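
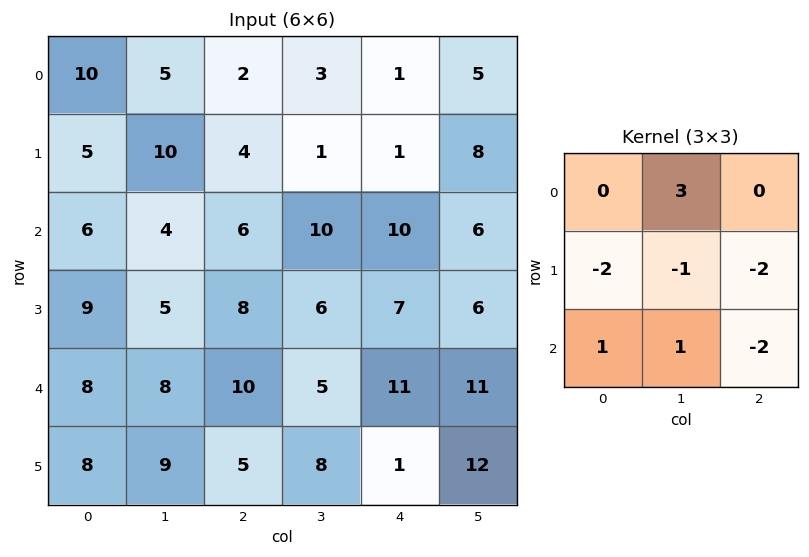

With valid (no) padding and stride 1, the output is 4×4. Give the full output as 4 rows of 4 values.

Output[0,0]: The receptive field on the input at this output position is [10 5 2 / 5 10 4 / 6 4 6]. Elementwise product with the kernel and sum: 5·3 + 5·-2 + 10·-1 + 4·-2 + 6·1 + 4·1 + 6·-2.
Output[0,1]: The receptive field on the input at this output position is [5 2 3 / 10 4 1 / 4 6 10]. Elementwise product with the kernel and sum: 2·3 + 10·-2 + 4·-1 + 1·-2 + 4·1 + 6·1 + 10·-2.

-15 -30 -6 -8
0 -21 -39 -38
-31 -4 -13 -7
-22 -14 -18 -37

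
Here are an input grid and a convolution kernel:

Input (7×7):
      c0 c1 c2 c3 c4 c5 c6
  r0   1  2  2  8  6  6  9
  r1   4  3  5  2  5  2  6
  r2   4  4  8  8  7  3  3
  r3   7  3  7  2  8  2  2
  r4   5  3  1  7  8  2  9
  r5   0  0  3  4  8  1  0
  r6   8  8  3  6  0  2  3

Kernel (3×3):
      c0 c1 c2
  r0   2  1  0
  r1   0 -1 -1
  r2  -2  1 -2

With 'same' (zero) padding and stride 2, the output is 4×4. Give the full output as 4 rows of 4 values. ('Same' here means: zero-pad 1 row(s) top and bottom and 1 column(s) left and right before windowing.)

-5 -15 -15 -7
-3 -8 -1 5
-1 0 0 -5
-16 -6 14 -1

Output[0,0]: The receptive field on the zero-padded input at this output position is [0 0 0 / 0 1 2 / 0 4 3]. Elementwise product with the kernel and sum: 0·2 + 0·1 + 1·-1 + 2·-1 + 0·-2 + 4·1 + 3·-2.
Output[0,1]: The receptive field on the zero-padded input at this output position is [0 0 0 / 2 2 8 / 3 5 2]. Elementwise product with the kernel and sum: 0·2 + 0·1 + 2·-1 + 8·-1 + 3·-2 + 5·1 + 2·-2.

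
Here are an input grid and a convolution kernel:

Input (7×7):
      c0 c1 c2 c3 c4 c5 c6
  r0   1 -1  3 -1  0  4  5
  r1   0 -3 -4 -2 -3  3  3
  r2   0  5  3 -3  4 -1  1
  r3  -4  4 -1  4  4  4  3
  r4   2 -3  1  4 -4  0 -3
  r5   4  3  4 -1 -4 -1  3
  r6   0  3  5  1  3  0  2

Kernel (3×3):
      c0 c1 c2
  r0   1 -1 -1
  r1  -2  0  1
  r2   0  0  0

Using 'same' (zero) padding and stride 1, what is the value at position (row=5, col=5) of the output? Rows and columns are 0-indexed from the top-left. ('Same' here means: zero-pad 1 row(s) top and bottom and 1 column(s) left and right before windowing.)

The receptive field on the zero-padded input at this output position is [-4 0 -3 / -4 -1 3 / 3 0 2]. Elementwise product with the kernel and sum: -4·1 + 0·-1 + -3·-1 + -4·-2 + 3·1.

10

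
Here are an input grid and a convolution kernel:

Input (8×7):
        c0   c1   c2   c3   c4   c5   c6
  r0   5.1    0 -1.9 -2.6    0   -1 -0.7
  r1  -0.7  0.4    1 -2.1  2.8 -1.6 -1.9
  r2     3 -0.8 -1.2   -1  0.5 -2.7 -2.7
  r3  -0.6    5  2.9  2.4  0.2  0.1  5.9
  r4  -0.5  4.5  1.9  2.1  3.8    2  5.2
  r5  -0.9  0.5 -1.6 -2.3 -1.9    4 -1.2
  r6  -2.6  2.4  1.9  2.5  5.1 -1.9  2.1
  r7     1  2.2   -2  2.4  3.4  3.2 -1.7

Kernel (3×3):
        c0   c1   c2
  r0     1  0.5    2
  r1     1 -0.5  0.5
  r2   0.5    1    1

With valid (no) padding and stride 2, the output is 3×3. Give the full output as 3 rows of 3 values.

Output[0,0]: The receptive field on the input at this output position is [5.1 0 -1.9 / -0.7 0.4 1 / 3 -0.8 -1.2]. Elementwise product with the kernel and sum: 5.1·1 + 0·0.5 + -1.9·2 + -0.7·1 + 0.4·-0.5 + 1·0.5 + 3·0.5 + -0.8·1 + -1.2·1.
Output[0,1]: The receptive field on the input at this output position is [-1.9 -2.6 0 / 1 -2.1 2.8 / -1.2 -1 0.5]. Elementwise product with the kernel and sum: -1.9·1 + -2.6·0.5 + 0·2 + 1·1 + -2.1·-0.5 + 2.8·0.5 + -1.2·0.5 + -1·1 + 0.5·1.

0.4 -0.85 -4.4
4.7 7.95 5.95
6.6 17.7 13.45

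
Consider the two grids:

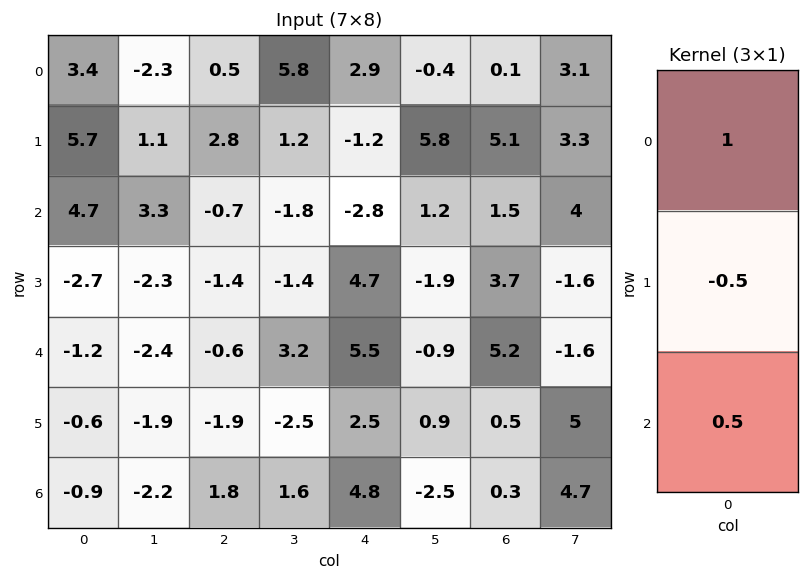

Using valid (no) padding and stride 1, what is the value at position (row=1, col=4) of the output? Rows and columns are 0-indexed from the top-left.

2.55

The receptive field on the input at this output position is [-1.2 / -2.8 / 4.7]. Elementwise product with the kernel and sum: -1.2·1 + -2.8·-0.5 + 4.7·0.5.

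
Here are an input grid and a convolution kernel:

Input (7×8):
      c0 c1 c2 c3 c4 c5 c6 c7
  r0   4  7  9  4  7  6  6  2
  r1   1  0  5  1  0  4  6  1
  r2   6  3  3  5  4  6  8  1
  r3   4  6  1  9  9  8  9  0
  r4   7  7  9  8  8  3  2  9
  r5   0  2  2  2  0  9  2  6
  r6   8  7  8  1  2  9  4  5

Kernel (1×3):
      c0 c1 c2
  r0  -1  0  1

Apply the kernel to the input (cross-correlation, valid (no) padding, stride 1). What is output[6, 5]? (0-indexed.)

-4

The receptive field on the input at this output position is [9 4 5]. Elementwise product with the kernel and sum: 9·-1 + 5·1.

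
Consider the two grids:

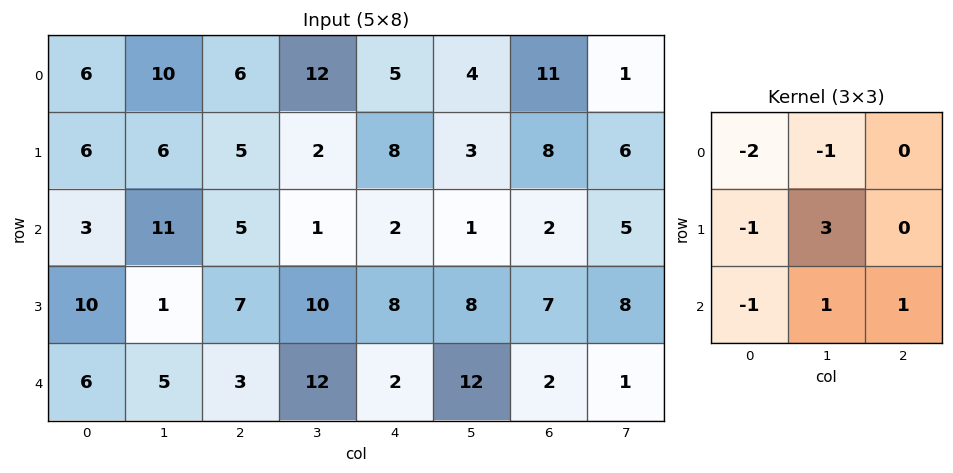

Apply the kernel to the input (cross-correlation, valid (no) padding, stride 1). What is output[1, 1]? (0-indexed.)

3

The receptive field on the input at this output position is [6 5 2 / 11 5 1 / 1 7 10]. Elementwise product with the kernel and sum: 6·-2 + 5·-1 + 11·-1 + 5·3 + 1·-1 + 7·1 + 10·1.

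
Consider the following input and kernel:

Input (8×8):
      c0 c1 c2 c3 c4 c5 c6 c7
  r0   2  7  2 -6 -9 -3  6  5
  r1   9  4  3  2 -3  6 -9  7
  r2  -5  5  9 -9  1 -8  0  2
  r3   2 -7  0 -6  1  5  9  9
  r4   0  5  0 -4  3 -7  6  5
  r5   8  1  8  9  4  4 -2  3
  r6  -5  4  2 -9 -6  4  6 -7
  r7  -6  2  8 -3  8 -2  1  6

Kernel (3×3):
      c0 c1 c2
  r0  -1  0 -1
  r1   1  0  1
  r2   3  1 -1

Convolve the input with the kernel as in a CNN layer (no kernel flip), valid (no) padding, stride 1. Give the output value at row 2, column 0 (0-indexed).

The receptive field on the input at this output position is [-5 5 9 / 2 -7 0 / 0 5 0]. Elementwise product with the kernel and sum: -5·-1 + 9·-1 + 2·1 + 0·1 + 0·3 + 5·1 + 0·-1.

3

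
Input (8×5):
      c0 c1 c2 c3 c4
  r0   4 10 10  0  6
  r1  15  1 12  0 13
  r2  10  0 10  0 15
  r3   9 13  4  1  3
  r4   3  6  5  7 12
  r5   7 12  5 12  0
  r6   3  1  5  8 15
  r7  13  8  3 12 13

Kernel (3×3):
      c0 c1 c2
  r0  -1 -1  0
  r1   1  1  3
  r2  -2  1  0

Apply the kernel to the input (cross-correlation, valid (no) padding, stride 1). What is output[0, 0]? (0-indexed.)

18

The receptive field on the input at this output position is [4 10 10 / 15 1 12 / 10 0 10]. Elementwise product with the kernel and sum: 4·-1 + 10·-1 + 15·1 + 1·1 + 12·3 + 10·-2 + 0·1.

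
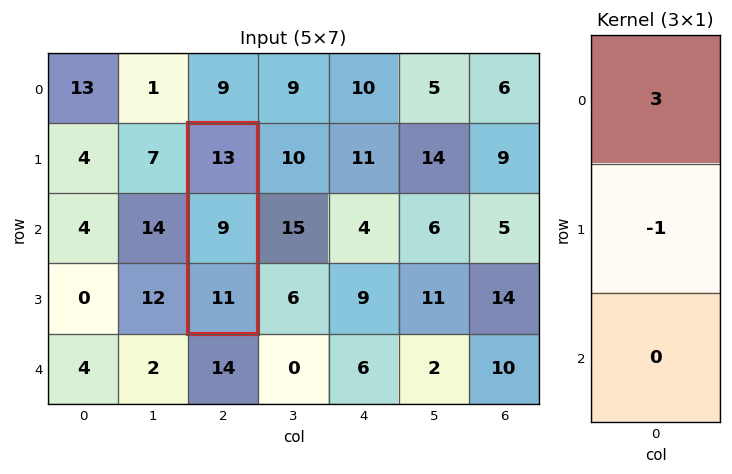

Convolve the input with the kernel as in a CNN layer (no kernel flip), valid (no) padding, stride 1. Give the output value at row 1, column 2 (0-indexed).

The receptive field on the input at this output position is [13 / 9 / 11]. Elementwise product with the kernel and sum: 13·3 + 9·-1.

30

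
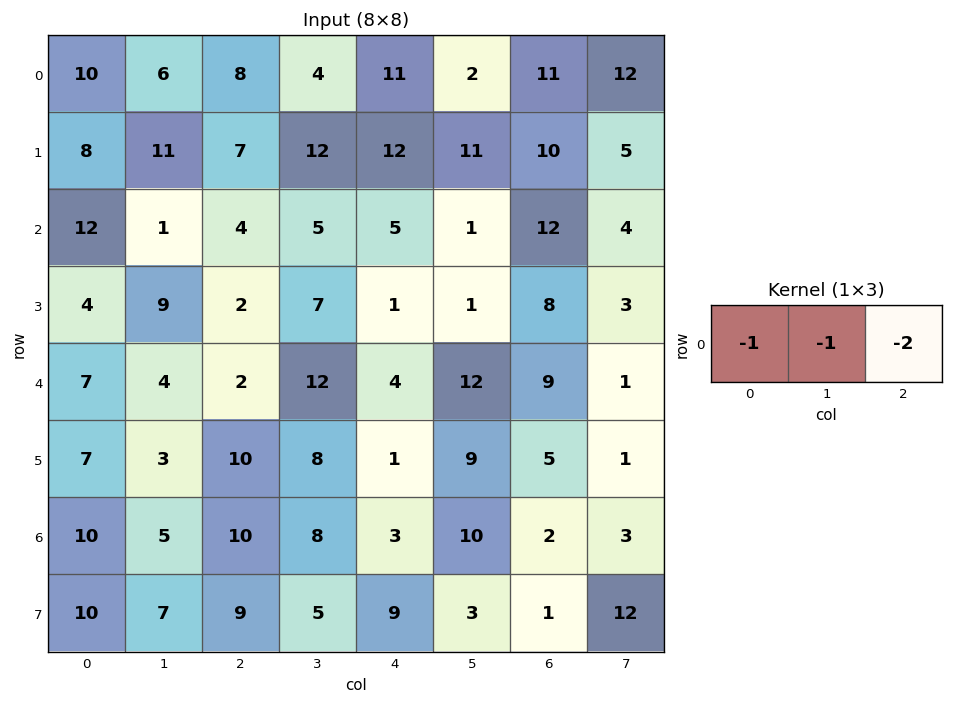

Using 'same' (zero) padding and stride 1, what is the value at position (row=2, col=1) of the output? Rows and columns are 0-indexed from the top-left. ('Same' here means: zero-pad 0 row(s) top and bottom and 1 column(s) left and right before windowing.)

-21

The receptive field on the zero-padded input at this output position is [12 1 4]. Elementwise product with the kernel and sum: 12·-1 + 1·-1 + 4·-2.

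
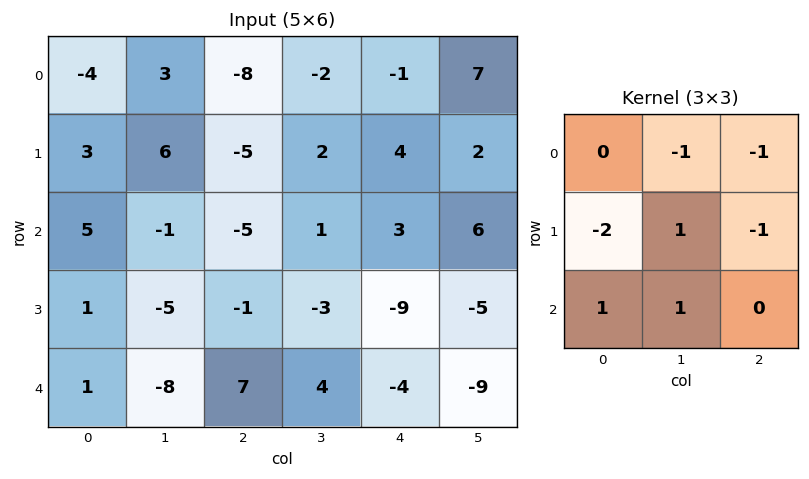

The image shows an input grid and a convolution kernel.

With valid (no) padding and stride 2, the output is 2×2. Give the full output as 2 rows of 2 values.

Output[0,0]: The receptive field on the input at this output position is [-4 3 -8 / 3 6 -5 / 5 -1 -5]. Elementwise product with the kernel and sum: 3·-1 + -8·-1 + 3·-2 + 6·1 + -5·-1 + 5·1 + -1·1.

14 7
-7 15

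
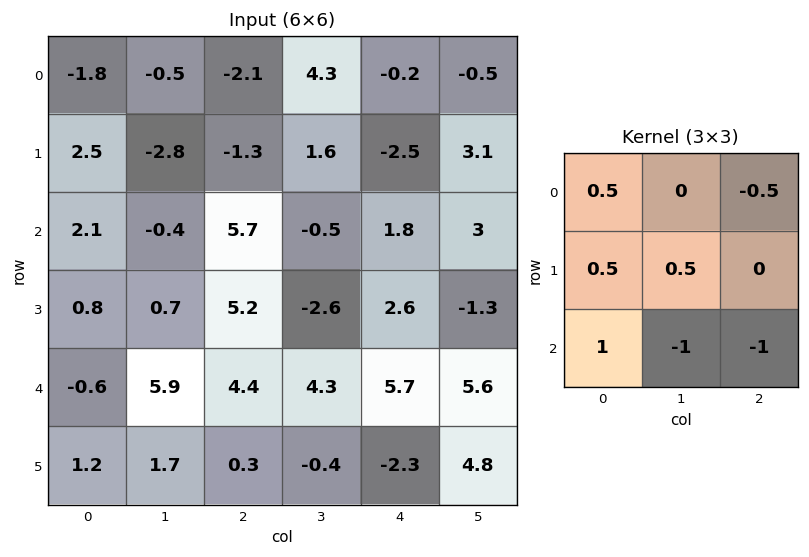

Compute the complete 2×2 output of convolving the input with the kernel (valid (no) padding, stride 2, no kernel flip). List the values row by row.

Output[0,0]: The receptive field on the input at this output position is [-1.8 -0.5 -2.1 / 2.5 -2.8 -1.3 / 2.1 -0.4 5.7]. Elementwise product with the kernel and sum: -1.8·0.5 + -2.1·-0.5 + 2.5·0.5 + -2.8·0.5 + 2.1·1 + -0.4·-1 + 5.7·-1.

-3.2 3.6
-11.95 -2.35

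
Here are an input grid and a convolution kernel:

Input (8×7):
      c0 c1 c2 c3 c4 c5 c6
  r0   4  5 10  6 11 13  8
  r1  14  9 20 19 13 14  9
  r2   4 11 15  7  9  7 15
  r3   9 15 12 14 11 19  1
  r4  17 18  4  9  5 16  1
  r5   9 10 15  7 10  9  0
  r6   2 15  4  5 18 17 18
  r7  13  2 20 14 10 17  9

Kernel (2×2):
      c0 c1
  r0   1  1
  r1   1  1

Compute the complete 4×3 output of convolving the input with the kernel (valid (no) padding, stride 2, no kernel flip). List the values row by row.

Output[0,0]: The receptive field on the input at this output position is [4 5 / 14 9]. Elementwise product with the kernel and sum: 4·1 + 5·1 + 14·1 + 9·1.
Output[0,1]: The receptive field on the input at this output position is [10 6 / 20 19]. Elementwise product with the kernel and sum: 10·1 + 6·1 + 20·1 + 19·1.

32 55 51
39 48 46
54 35 40
32 43 62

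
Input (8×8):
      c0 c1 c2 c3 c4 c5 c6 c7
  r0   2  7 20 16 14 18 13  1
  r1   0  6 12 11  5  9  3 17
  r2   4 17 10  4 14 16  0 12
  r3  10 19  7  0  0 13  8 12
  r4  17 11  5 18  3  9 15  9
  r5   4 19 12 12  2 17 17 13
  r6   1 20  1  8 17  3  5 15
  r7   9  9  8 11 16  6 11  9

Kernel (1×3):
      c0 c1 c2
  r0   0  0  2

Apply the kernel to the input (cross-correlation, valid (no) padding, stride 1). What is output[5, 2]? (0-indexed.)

4

The receptive field on the input at this output position is [12 12 2]. Elementwise product with the kernel and sum: 2·2.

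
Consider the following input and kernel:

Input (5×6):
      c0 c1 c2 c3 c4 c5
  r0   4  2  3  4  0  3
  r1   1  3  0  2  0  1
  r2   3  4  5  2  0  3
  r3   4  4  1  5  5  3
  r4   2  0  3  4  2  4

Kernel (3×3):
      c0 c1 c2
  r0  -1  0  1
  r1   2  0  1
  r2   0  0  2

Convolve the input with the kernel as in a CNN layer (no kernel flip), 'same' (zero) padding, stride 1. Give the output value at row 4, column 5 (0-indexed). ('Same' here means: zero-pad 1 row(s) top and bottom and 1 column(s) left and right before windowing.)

The receptive field on the zero-padded input at this output position is [5 3 0 / 2 4 0 / 0 0 0]. Elementwise product with the kernel and sum: 5·-1 + 0·1 + 2·2 + 0·1 + 0·2.

-1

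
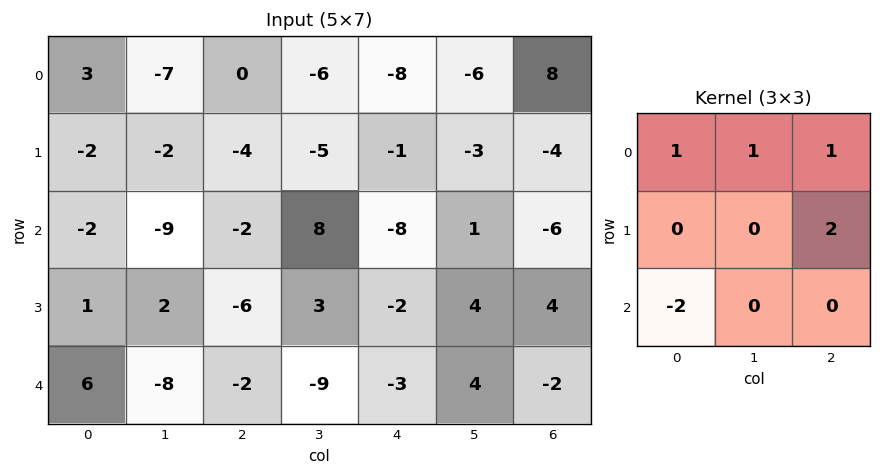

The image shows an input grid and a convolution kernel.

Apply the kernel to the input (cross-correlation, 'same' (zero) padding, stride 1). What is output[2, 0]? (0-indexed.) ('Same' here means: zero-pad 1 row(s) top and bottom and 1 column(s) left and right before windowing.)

-22

The receptive field on the zero-padded input at this output position is [0 -2 -2 / 0 -2 -9 / 0 1 2]. Elementwise product with the kernel and sum: 0·1 + -2·1 + -2·1 + -9·2 + 0·-2.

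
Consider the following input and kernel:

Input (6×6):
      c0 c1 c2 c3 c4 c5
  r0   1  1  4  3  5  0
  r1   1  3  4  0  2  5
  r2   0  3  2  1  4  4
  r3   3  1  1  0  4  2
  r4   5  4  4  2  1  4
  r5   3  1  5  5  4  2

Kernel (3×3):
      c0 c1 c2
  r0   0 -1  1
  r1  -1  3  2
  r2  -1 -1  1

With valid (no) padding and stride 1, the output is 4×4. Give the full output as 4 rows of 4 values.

Output[0,0]: The receptive field on the input at this output position is [1 1 4 / 1 3 4 / 0 3 2]. Elementwise product with the kernel and sum: 1·-1 + 4·1 + 1·-1 + 3·3 + 4·2 + 0·-1 + 3·-1 + 2·1.

18 4 3 10
11 -1 14 20
-4 -5 5 17
16 10 2 0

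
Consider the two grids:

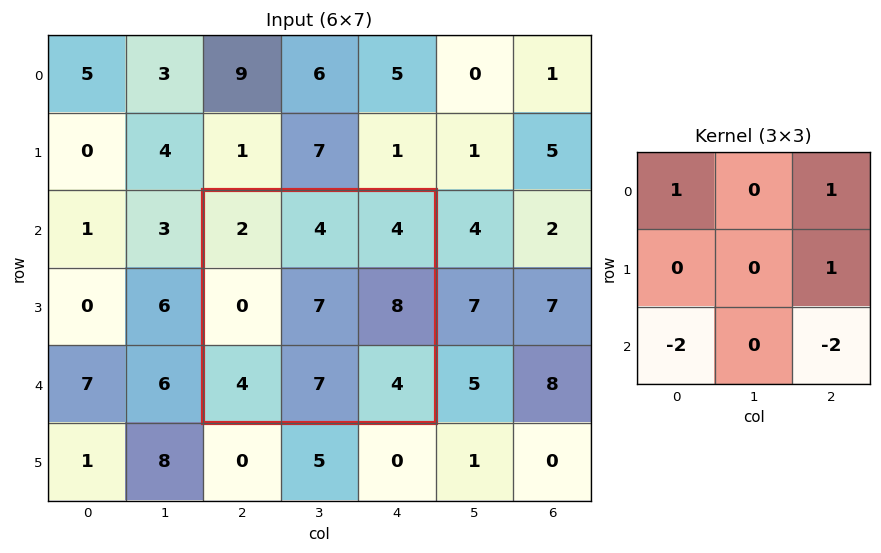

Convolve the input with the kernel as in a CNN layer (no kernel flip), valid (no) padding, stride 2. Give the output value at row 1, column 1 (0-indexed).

-2

The receptive field on the input at this output position is [2 4 4 / 0 7 8 / 4 7 4]. Elementwise product with the kernel and sum: 2·1 + 4·1 + 8·1 + 4·-2 + 4·-2.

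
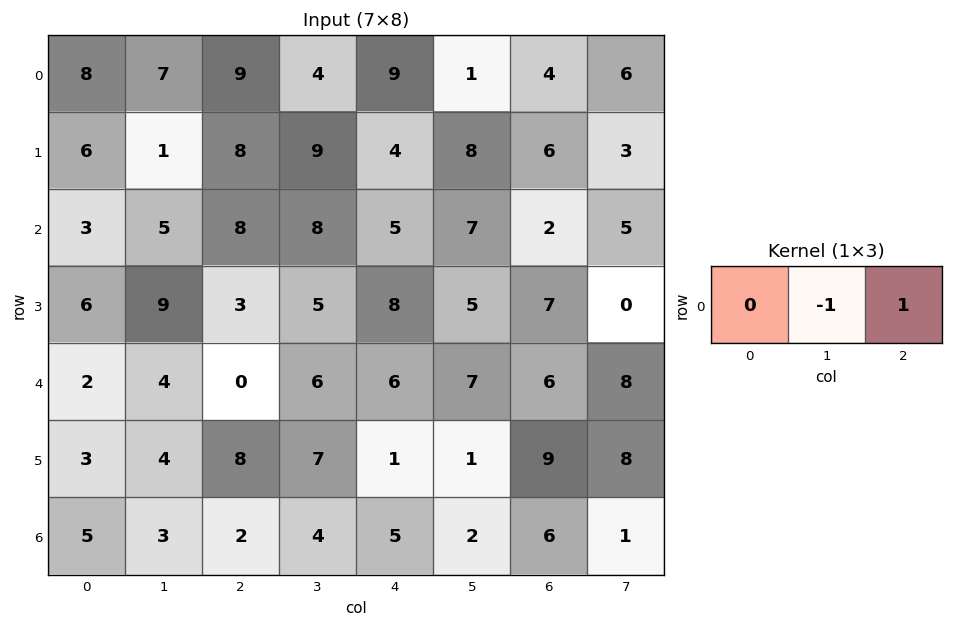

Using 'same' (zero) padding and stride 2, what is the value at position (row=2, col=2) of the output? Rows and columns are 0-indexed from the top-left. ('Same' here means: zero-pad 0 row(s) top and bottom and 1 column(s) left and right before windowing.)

1

The receptive field on the zero-padded input at this output position is [6 6 7]. Elementwise product with the kernel and sum: 6·-1 + 7·1.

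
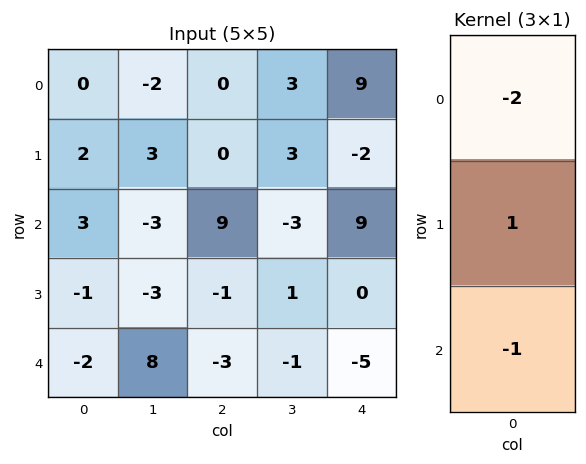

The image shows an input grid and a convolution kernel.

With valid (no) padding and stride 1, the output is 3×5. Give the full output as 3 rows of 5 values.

-1 10 -9 0 -29
0 -6 10 -10 13
-5 -5 -16 8 -13

Output[0,0]: The receptive field on the input at this output position is [0 / 2 / 3]. Elementwise product with the kernel and sum: 0·-2 + 2·1 + 3·-1.
Output[0,1]: The receptive field on the input at this output position is [-2 / 3 / -3]. Elementwise product with the kernel and sum: -2·-2 + 3·1 + -3·-1.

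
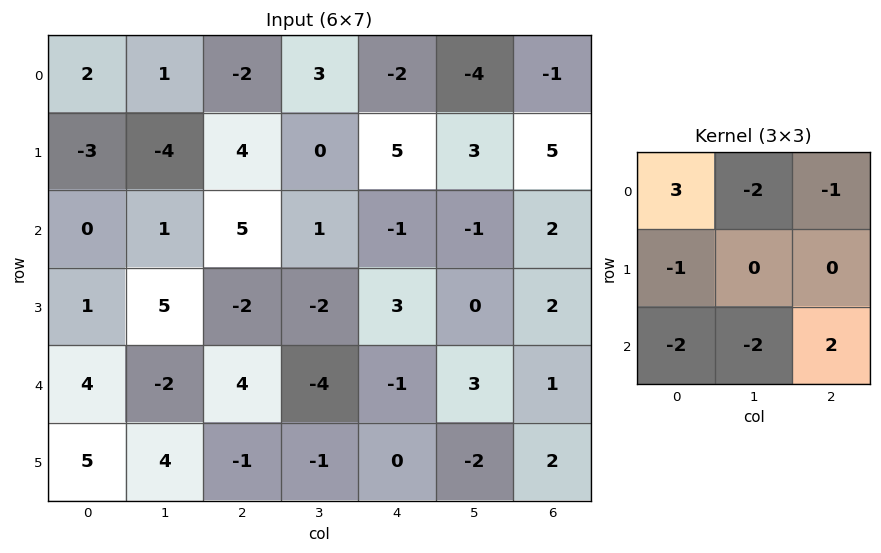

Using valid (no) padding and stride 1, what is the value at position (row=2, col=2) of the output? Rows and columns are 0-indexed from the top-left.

14

The receptive field on the input at this output position is [5 1 -1 / -2 -2 3 / 4 -4 -1]. Elementwise product with the kernel and sum: 5·3 + 1·-2 + -1·-1 + -2·-1 + 4·-2 + -4·-2 + -1·2.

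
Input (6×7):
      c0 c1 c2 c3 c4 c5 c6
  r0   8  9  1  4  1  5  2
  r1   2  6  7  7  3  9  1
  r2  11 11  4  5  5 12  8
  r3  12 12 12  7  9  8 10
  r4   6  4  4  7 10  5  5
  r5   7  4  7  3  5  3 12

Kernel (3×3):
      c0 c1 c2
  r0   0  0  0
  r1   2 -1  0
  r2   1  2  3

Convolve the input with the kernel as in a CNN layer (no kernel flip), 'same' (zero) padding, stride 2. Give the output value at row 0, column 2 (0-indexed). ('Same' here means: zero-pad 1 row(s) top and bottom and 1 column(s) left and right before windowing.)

The receptive field on the zero-padded input at this output position is [0 0 0 / 4 1 5 / 7 3 9]. Elementwise product with the kernel and sum: 4·2 + 1·-1 + 7·1 + 3·2 + 9·3.

47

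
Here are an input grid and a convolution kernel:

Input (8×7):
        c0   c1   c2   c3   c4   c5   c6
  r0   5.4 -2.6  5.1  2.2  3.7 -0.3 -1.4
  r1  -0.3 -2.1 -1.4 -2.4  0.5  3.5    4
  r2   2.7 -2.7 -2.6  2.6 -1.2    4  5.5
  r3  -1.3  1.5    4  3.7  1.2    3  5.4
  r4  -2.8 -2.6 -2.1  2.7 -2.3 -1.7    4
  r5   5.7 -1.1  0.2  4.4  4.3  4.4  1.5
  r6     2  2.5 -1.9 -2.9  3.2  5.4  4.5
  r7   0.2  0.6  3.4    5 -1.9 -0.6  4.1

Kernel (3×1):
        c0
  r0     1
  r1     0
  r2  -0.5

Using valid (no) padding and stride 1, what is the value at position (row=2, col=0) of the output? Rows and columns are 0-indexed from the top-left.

4.1

The receptive field on the input at this output position is [2.7 / -1.3 / -2.8]. Elementwise product with the kernel and sum: 2.7·1 + -2.8·-0.5.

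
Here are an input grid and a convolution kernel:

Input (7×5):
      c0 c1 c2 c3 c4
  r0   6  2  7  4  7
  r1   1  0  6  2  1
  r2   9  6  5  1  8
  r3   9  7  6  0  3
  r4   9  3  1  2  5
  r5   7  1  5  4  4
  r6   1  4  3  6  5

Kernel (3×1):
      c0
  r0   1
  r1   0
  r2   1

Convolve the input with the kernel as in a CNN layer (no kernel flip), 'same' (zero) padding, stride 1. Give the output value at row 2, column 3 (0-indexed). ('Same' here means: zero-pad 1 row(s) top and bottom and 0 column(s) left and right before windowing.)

The receptive field on the zero-padded input at this output position is [2 / 1 / 0]. Elementwise product with the kernel and sum: 2·1 + 0·1.

2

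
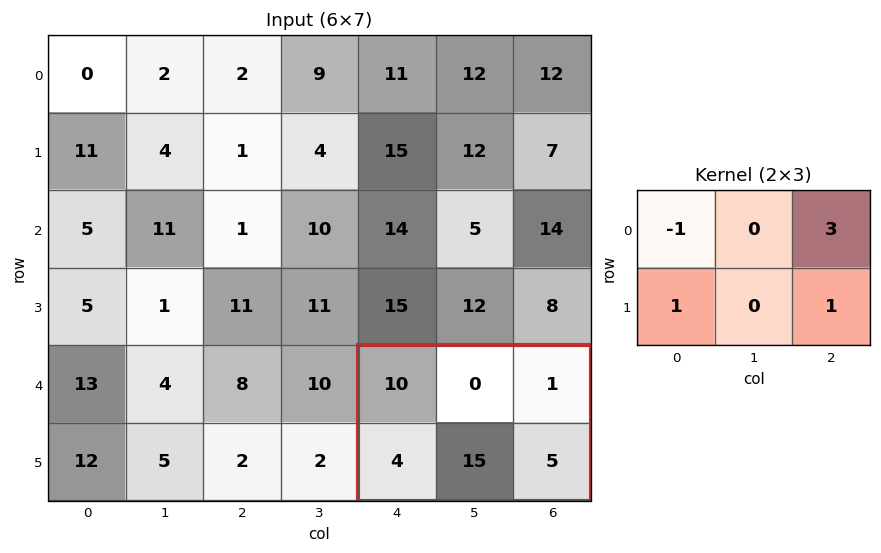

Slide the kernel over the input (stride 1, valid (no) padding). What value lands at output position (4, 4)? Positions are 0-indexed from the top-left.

The receptive field on the input at this output position is [10 0 1 / 4 15 5]. Elementwise product with the kernel and sum: 10·-1 + 1·3 + 4·1 + 5·1.

2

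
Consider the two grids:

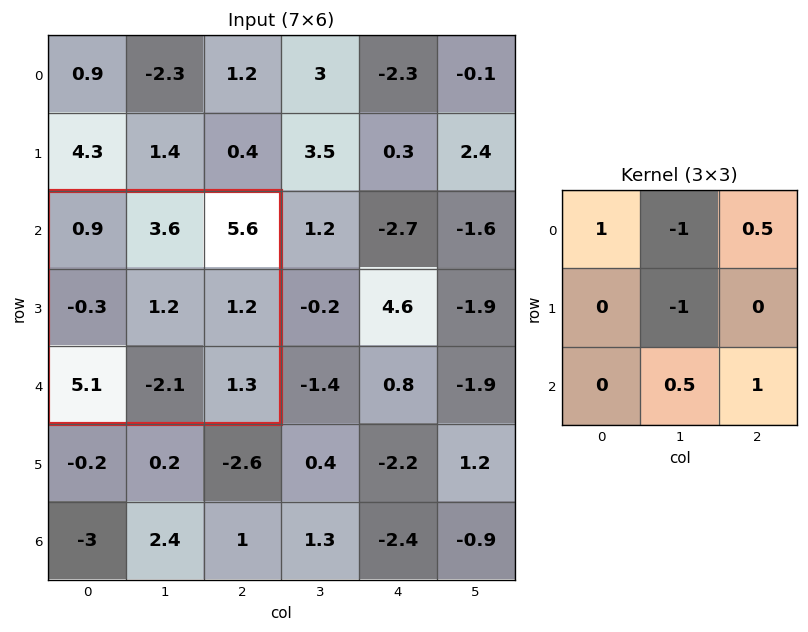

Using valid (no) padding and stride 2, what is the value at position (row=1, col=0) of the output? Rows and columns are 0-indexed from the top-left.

The receptive field on the input at this output position is [0.9 3.6 5.6 / -0.3 1.2 1.2 / 5.1 -2.1 1.3]. Elementwise product with the kernel and sum: 0.9·1 + 3.6·-1 + 5.6·0.5 + 1.2·-1 + -2.1·0.5 + 1.3·1.

-0.85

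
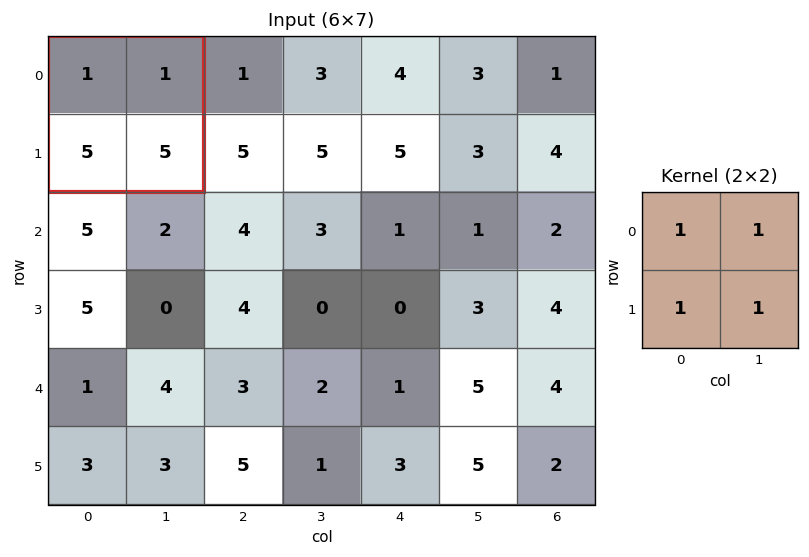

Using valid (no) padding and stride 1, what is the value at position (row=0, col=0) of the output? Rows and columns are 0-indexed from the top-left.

The receptive field on the input at this output position is [1 1 / 5 5]. Elementwise product with the kernel and sum: 1·1 + 1·1 + 5·1 + 5·1.

12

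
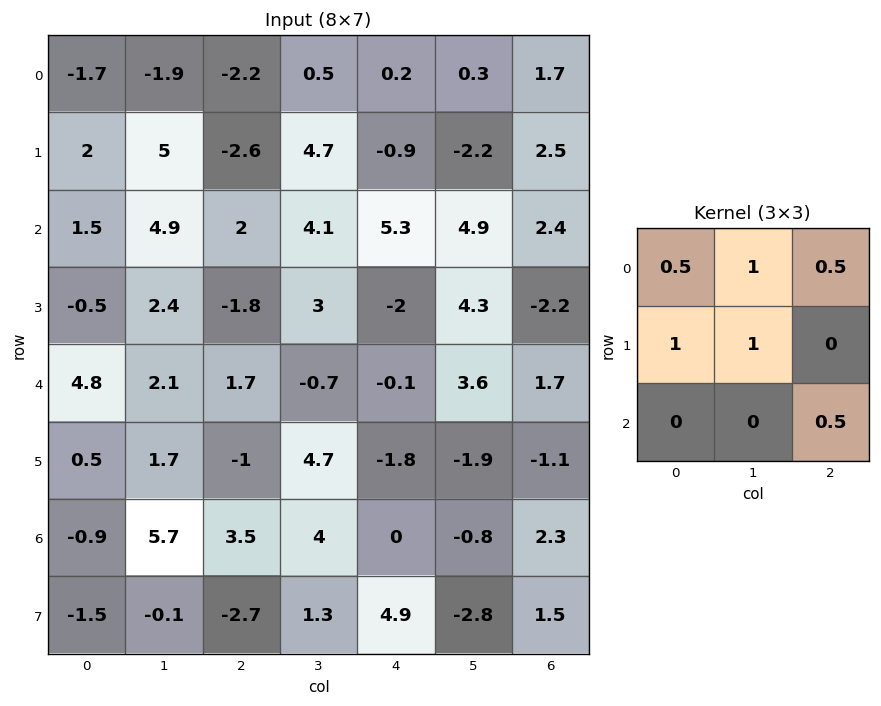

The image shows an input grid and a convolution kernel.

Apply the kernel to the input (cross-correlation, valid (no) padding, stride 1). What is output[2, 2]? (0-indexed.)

8.9

The receptive field on the input at this output position is [2 4.1 5.3 / -1.8 3 -2 / 1.7 -0.7 -0.1]. Elementwise product with the kernel and sum: 2·0.5 + 4.1·1 + 5.3·0.5 + -1.8·1 + 3·1 + -0.1·0.5.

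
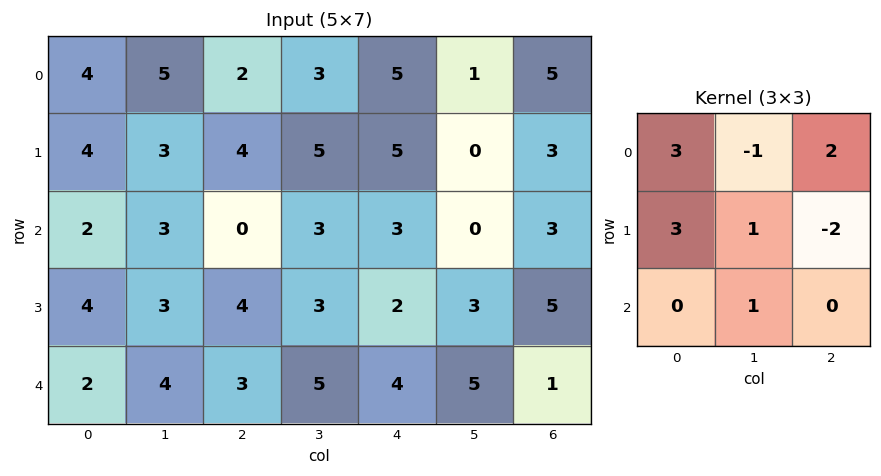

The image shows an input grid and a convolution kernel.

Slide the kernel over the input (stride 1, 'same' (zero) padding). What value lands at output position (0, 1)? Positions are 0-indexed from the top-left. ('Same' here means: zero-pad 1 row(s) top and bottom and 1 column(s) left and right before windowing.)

16

The receptive field on the zero-padded input at this output position is [0 0 0 / 4 5 2 / 4 3 4]. Elementwise product with the kernel and sum: 0·3 + 0·-1 + 0·2 + 4·3 + 5·1 + 2·-2 + 3·1.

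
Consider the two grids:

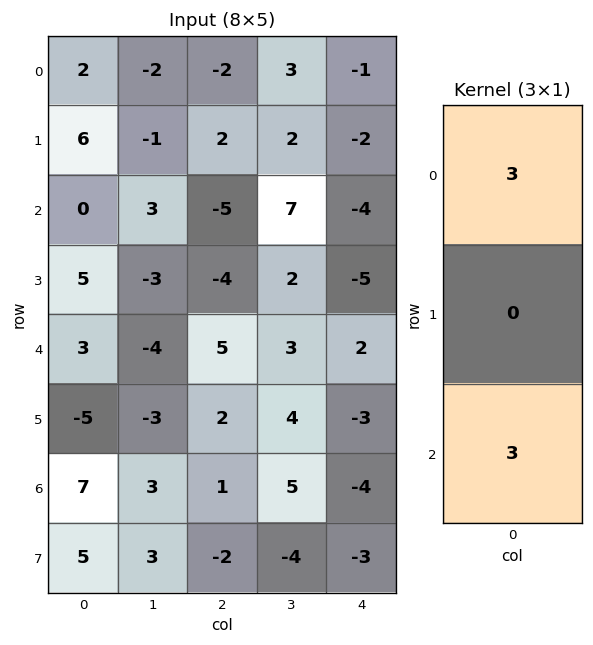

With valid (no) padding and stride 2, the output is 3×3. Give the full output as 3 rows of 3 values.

Output[0,0]: The receptive field on the input at this output position is [2 / 6 / 0]. Elementwise product with the kernel and sum: 2·3 + 0·3.
Output[0,1]: The receptive field on the input at this output position is [-2 / 2 / -5]. Elementwise product with the kernel and sum: -2·3 + -5·3.

6 -21 -15
9 0 -6
30 18 -6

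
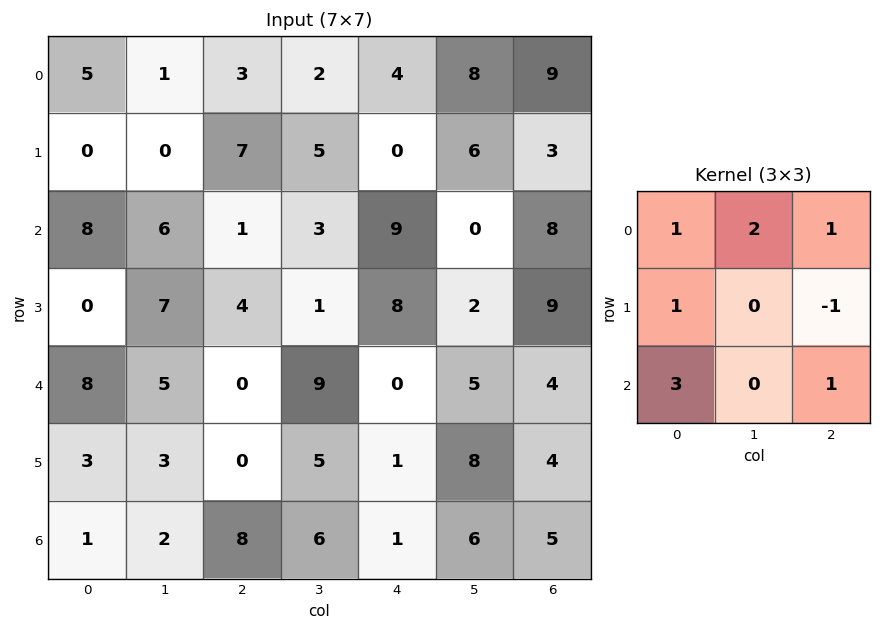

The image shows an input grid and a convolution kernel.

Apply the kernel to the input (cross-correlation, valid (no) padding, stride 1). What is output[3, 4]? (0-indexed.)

24

The receptive field on the input at this output position is [8 2 9 / 0 5 4 / 1 8 4]. Elementwise product with the kernel and sum: 8·1 + 2·2 + 9·1 + 0·1 + 4·-1 + 1·3 + 4·1.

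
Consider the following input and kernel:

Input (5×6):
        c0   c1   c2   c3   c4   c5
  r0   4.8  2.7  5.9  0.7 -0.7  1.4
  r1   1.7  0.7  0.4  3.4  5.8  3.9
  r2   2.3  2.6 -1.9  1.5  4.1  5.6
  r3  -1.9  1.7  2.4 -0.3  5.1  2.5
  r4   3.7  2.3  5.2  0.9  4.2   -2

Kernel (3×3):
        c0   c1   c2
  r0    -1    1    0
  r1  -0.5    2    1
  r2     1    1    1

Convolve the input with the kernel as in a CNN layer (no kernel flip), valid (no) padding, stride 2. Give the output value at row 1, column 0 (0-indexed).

The receptive field on the input at this output position is [2.3 2.6 -1.9 / -1.9 1.7 2.4 / 3.7 2.3 5.2]. Elementwise product with the kernel and sum: 2.3·-1 + 2.6·1 + -1.9·-0.5 + 1.7·2 + 2.4·1 + 3.7·1 + 2.3·1 + 5.2·1.

18.25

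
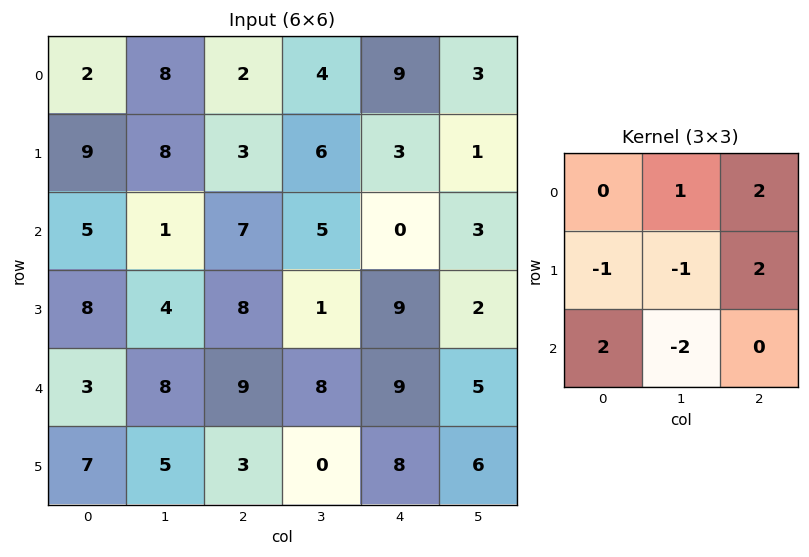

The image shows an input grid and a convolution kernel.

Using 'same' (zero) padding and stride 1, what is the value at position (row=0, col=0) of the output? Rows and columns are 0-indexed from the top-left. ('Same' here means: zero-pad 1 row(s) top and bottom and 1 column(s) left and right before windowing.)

-4

The receptive field on the zero-padded input at this output position is [0 0 0 / 0 2 8 / 0 9 8]. Elementwise product with the kernel and sum: 0·1 + 0·2 + 0·-1 + 2·-1 + 8·2 + 0·2 + 9·-2.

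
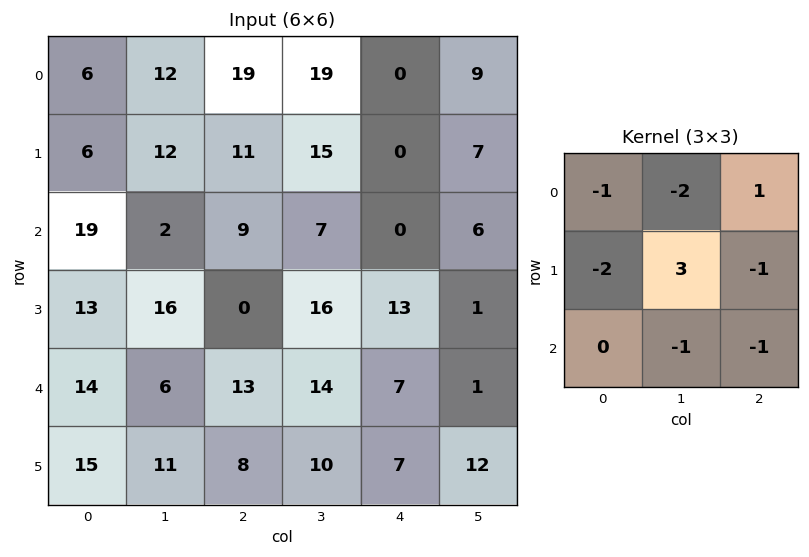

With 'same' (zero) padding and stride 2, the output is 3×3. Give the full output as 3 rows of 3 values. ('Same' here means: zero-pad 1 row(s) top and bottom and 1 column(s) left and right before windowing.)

-12 -12 -54
26 -19 -42
0 -5 -68

Output[0,0]: The receptive field on the zero-padded input at this output position is [0 0 0 / 0 6 12 / 0 6 12]. Elementwise product with the kernel and sum: 0·-1 + 0·-2 + 0·1 + 0·-2 + 6·3 + 12·-1 + 6·-1 + 12·-1.
Output[0,1]: The receptive field on the zero-padded input at this output position is [0 0 0 / 12 19 19 / 12 11 15]. Elementwise product with the kernel and sum: 0·-1 + 0·-2 + 0·1 + 12·-2 + 19·3 + 19·-1 + 11·-1 + 15·-1.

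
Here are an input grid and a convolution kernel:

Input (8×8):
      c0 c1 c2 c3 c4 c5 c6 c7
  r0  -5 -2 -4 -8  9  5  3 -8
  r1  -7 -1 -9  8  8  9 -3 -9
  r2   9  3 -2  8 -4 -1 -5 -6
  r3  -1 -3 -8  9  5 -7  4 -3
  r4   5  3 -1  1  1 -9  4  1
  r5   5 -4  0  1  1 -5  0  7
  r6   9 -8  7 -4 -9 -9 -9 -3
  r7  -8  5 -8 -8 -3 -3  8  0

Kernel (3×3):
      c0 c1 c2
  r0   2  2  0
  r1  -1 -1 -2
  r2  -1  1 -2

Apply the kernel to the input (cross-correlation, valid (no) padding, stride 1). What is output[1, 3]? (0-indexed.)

40

The receptive field on the input at this output position is [8 8 9 / 8 -4 -1 / 9 5 -7]. Elementwise product with the kernel and sum: 8·2 + 8·2 + 8·-1 + -4·-1 + -1·-2 + 9·-1 + 5·1 + -7·-2.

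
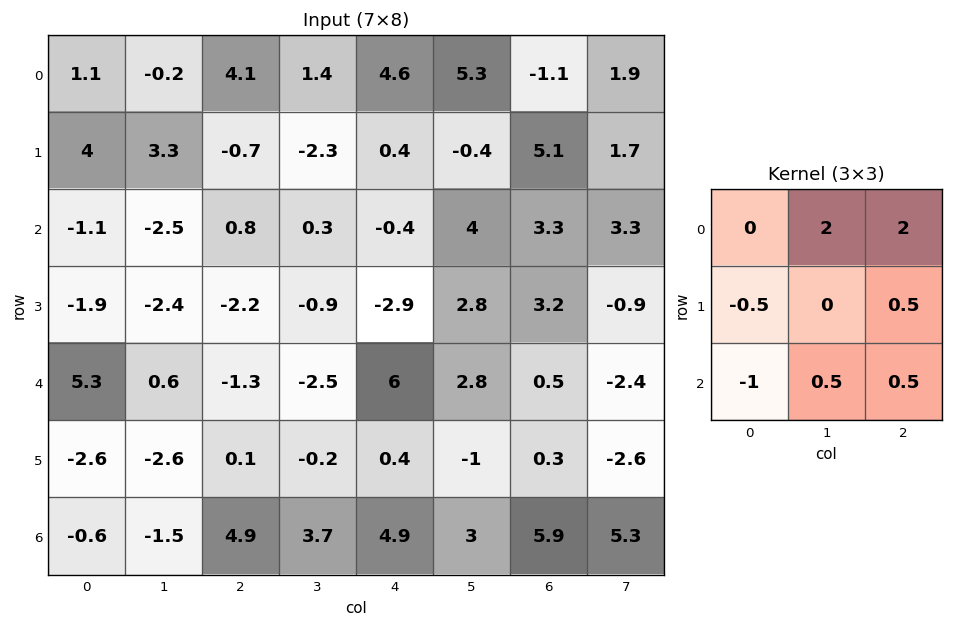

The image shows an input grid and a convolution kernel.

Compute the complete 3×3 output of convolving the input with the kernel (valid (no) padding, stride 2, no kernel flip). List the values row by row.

5.7 11.7 14.8
-9.2 2.5 13.3
2.25 6.55 6.1

Output[0,0]: The receptive field on the input at this output position is [1.1 -0.2 4.1 / 4 3.3 -0.7 / -1.1 -2.5 0.8]. Elementwise product with the kernel and sum: -0.2·2 + 4.1·2 + 4·-0.5 + -0.7·0.5 + -1.1·-1 + -2.5·0.5 + 0.8·0.5.
Output[0,1]: The receptive field on the input at this output position is [4.1 1.4 4.6 / -0.7 -2.3 0.4 / 0.8 0.3 -0.4]. Elementwise product with the kernel and sum: 1.4·2 + 4.6·2 + -0.7·-0.5 + 0.4·0.5 + 0.8·-1 + 0.3·0.5 + -0.4·0.5.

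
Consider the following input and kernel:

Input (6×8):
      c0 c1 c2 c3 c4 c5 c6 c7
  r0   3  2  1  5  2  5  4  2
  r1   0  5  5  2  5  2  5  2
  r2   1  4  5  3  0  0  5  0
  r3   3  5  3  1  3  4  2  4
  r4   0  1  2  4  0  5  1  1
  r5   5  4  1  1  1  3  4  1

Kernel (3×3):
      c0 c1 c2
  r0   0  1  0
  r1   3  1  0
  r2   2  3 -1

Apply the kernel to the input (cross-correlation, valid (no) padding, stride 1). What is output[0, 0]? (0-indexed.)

The receptive field on the input at this output position is [3 2 1 / 0 5 5 / 1 4 5]. Elementwise product with the kernel and sum: 2·1 + 0·3 + 5·1 + 1·2 + 4·3 + 5·-1.

16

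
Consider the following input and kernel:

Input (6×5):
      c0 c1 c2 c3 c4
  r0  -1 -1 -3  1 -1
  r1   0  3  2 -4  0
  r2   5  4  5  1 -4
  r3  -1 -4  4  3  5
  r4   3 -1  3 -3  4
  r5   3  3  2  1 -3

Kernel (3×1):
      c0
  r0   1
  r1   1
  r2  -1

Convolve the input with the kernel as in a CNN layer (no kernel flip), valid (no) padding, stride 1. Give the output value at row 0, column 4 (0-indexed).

The receptive field on the input at this output position is [-1 / 0 / -4]. Elementwise product with the kernel and sum: -1·1 + 0·1 + -4·-1.

3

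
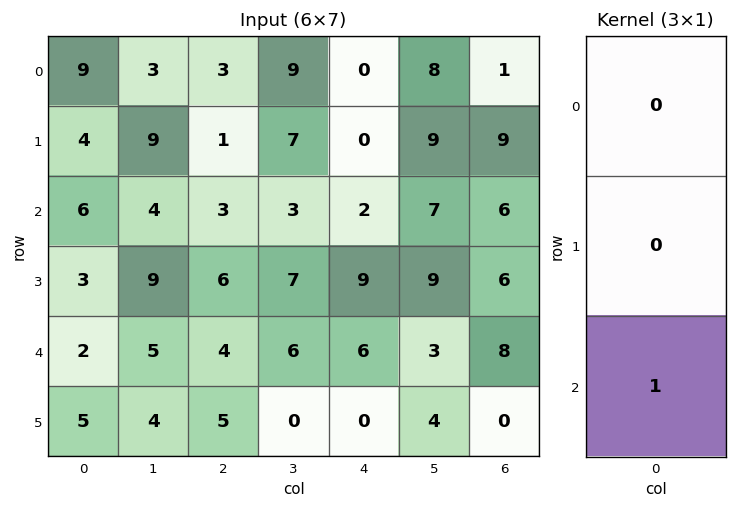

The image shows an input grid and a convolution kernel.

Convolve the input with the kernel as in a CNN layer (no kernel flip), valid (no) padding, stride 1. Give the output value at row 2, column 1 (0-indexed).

5

The receptive field on the input at this output position is [4 / 9 / 5]. Elementwise product with the kernel and sum: 5·1.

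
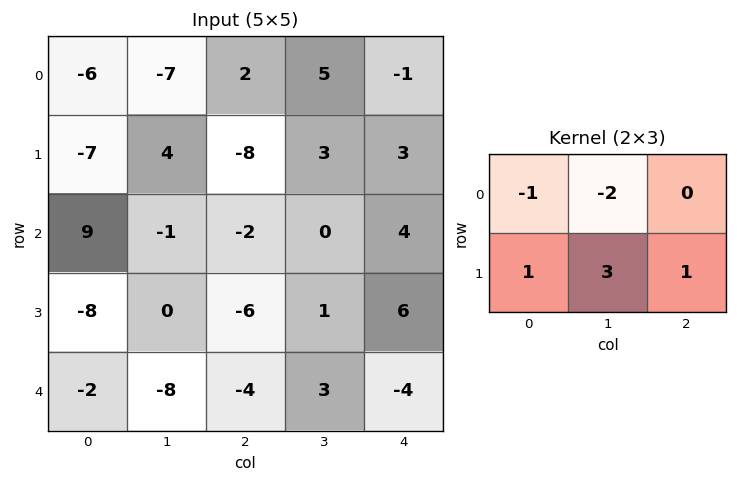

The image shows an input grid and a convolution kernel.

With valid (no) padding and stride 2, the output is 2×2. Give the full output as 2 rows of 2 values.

Output[0,0]: The receptive field on the input at this output position is [-6 -7 2 / -7 4 -8]. Elementwise product with the kernel and sum: -6·-1 + -7·-2 + -7·1 + 4·3 + -8·1.

17 -8
-21 5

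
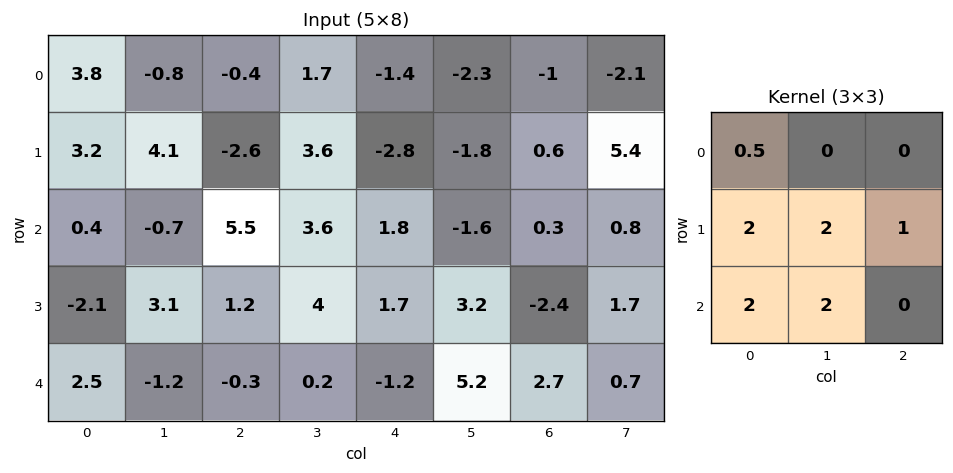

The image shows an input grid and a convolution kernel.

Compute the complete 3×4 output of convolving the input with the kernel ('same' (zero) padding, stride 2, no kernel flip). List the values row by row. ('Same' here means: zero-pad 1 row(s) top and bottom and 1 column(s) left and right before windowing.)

Output[0,0]: The receptive field on the zero-padded input at this output position is [0 0 0 / 0 3.8 -0.8 / 0 3.2 4.1]. Elementwise product with the kernel and sum: 0·0.5 + 0·2 + 3.8·2 + -0.8·1 + 0·2 + 3.2·2.
Output[0,1]: The receptive field on the zero-padded input at this output position is [0 0 0 / -0.8 -0.4 1.7 / 4.1 -2.6 3.6]. Elementwise product with the kernel and sum: 0·0.5 + -0.8·2 + -0.4·2 + 1.7·1 + 4.1·2 + -2.6·2.

13.2 2.3 -0.1 -11.1
-4.1 23.85 22.4 -1.1
3.8 -1.25 5.2 18.1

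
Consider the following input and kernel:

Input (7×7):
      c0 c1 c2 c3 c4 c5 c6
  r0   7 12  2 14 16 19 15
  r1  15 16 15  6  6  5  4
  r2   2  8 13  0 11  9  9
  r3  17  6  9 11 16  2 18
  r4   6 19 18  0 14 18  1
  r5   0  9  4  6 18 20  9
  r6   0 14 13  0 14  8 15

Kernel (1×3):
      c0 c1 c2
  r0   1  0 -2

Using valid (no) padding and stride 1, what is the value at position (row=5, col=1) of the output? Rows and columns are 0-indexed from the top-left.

The receptive field on the input at this output position is [9 4 6]. Elementwise product with the kernel and sum: 9·1 + 6·-2.

-3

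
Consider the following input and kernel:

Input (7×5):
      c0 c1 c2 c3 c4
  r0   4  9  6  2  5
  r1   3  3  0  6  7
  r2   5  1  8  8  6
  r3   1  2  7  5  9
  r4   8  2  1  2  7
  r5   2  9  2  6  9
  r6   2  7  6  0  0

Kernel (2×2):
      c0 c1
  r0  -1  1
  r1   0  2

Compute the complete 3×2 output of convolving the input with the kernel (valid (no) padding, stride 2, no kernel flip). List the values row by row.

Output[0,0]: The receptive field on the input at this output position is [4 9 / 3 3]. Elementwise product with the kernel and sum: 4·-1 + 9·1 + 3·2.
Output[0,1]: The receptive field on the input at this output position is [6 2 / 0 6]. Elementwise product with the kernel and sum: 6·-1 + 2·1 + 6·2.

11 8
0 10
12 13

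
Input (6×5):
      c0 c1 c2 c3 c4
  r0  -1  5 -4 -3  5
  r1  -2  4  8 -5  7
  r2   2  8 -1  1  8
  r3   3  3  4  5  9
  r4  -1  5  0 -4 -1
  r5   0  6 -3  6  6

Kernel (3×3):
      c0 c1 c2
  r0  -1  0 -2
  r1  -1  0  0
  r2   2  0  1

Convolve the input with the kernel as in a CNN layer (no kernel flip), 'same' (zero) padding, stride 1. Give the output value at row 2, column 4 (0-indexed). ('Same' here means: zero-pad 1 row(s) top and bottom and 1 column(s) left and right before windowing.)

14

The receptive field on the zero-padded input at this output position is [-5 7 0 / 1 8 0 / 5 9 0]. Elementwise product with the kernel and sum: -5·-1 + 0·-2 + 1·-1 + 5·2 + 0·1.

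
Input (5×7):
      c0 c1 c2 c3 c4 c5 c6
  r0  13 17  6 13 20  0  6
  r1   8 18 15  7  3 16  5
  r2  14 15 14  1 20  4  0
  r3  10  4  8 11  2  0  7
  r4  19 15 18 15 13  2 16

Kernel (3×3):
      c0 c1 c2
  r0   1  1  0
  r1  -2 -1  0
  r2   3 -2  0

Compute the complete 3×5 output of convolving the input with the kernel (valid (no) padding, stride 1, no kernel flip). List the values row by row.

8 -11 22 -21 50
5 -15 -5 17 -19
32 22 12 16 55

Output[0,0]: The receptive field on the input at this output position is [13 17 6 / 8 18 15 / 14 15 14]. Elementwise product with the kernel and sum: 13·1 + 17·1 + 8·-2 + 18·-1 + 14·3 + 15·-2.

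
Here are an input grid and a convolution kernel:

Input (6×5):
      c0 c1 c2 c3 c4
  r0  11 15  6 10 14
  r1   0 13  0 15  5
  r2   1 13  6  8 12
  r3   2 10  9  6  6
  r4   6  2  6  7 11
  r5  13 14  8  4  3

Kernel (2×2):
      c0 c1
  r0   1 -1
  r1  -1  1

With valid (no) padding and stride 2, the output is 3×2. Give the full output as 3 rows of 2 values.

Output[0,0]: The receptive field on the input at this output position is [11 15 / 0 13]. Elementwise product with the kernel and sum: 11·1 + 15·-1 + 0·-1 + 13·1.
Output[0,1]: The receptive field on the input at this output position is [6 10 / 0 15]. Elementwise product with the kernel and sum: 6·1 + 10·-1 + 0·-1 + 15·1.

9 11
-4 -5
5 -5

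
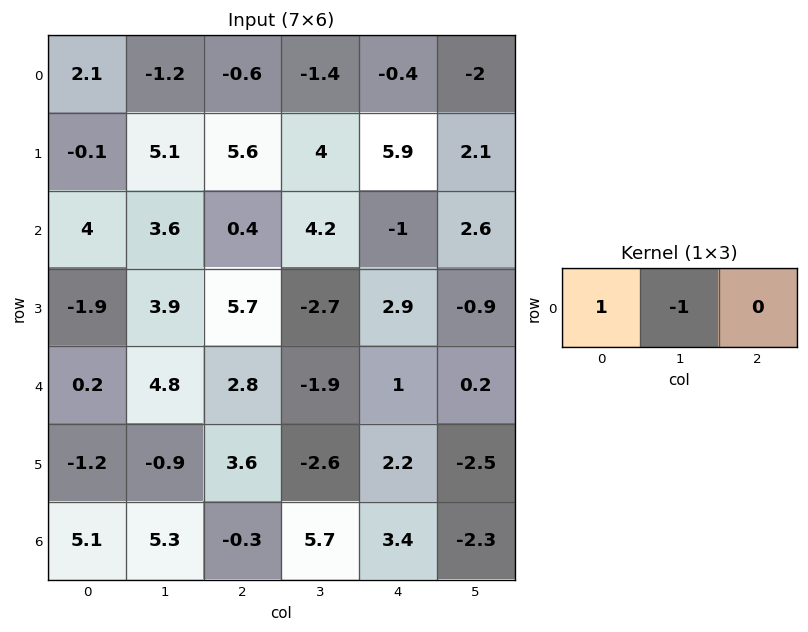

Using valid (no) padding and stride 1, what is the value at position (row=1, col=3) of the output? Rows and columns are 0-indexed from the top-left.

-1.9

The receptive field on the input at this output position is [4 5.9 2.1]. Elementwise product with the kernel and sum: 4·1 + 5.9·-1.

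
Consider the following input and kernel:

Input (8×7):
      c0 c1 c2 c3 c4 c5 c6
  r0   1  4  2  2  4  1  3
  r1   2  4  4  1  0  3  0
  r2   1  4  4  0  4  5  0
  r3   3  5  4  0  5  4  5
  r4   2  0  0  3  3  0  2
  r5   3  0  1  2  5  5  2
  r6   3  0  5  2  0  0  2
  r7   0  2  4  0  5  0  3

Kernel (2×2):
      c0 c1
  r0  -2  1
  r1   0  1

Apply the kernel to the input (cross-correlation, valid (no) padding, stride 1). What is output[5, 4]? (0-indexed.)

-5

The receptive field on the input at this output position is [5 5 / 0 0]. Elementwise product with the kernel and sum: 5·-2 + 5·1 + 0·1.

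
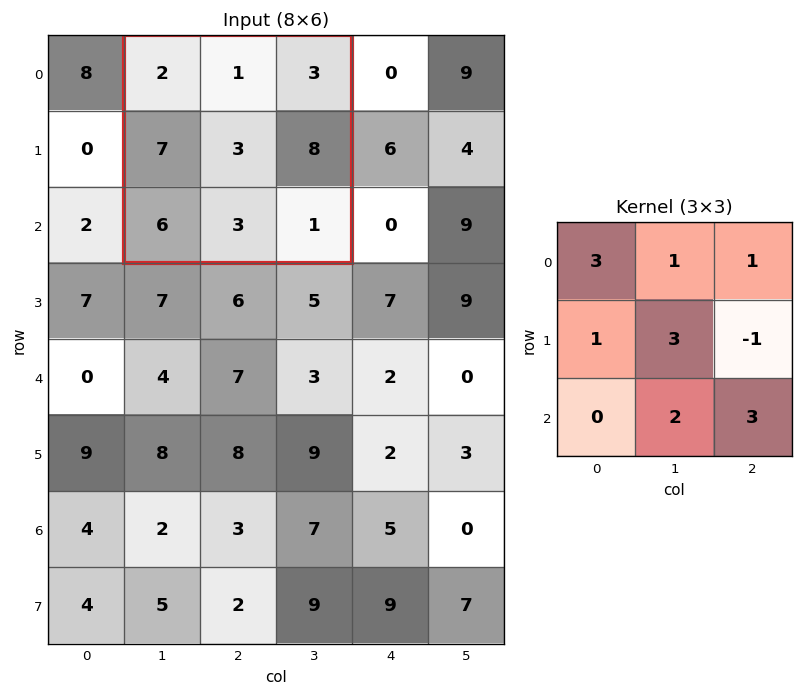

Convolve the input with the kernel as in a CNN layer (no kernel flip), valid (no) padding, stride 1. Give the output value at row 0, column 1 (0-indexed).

27

The receptive field on the input at this output position is [2 1 3 / 7 3 8 / 6 3 1]. Elementwise product with the kernel and sum: 2·3 + 1·1 + 3·1 + 7·1 + 3·3 + 8·-1 + 3·2 + 1·3.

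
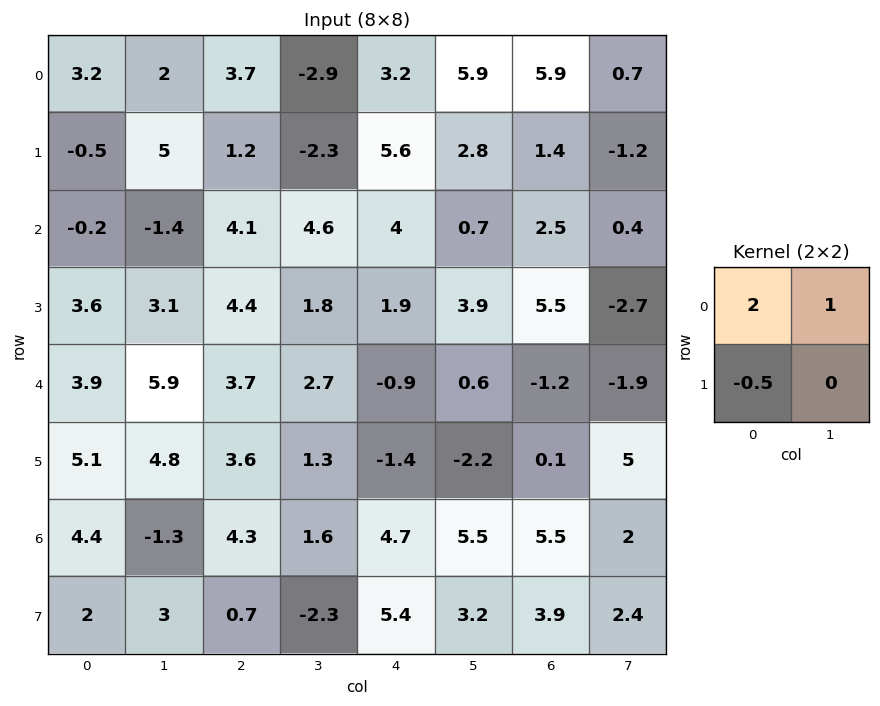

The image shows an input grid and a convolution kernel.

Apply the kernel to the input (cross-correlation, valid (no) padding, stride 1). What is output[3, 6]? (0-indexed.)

The receptive field on the input at this output position is [5.5 -2.7 / -1.2 -1.9]. Elementwise product with the kernel and sum: 5.5·2 + -2.7·1 + -1.2·-0.5.

8.9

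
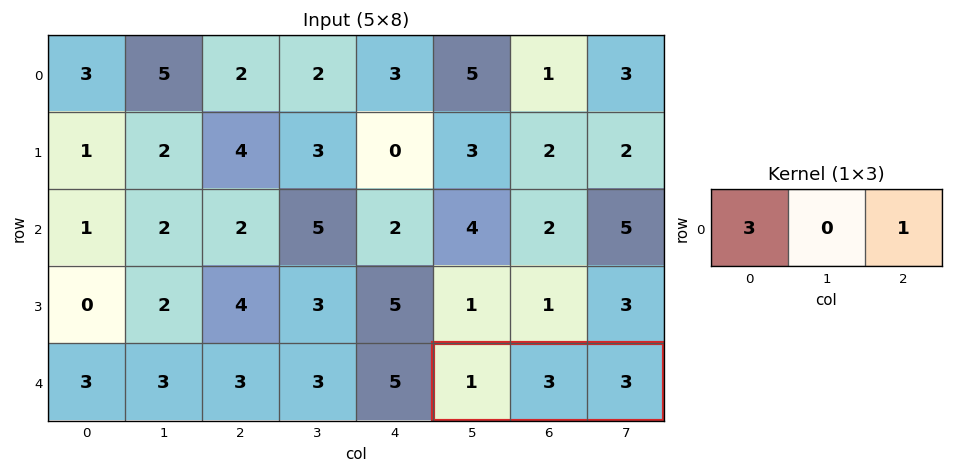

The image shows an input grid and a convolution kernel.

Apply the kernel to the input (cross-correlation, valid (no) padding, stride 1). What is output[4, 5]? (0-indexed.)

6

The receptive field on the input at this output position is [1 3 3]. Elementwise product with the kernel and sum: 1·3 + 3·1.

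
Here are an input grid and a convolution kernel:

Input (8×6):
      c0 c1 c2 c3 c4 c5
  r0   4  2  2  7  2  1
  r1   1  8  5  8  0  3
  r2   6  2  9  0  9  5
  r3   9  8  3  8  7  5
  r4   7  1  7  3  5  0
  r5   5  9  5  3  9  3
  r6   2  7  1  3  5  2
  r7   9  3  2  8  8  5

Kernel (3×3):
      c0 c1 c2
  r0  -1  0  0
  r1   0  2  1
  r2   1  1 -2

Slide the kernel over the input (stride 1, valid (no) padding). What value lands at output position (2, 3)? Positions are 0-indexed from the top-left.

27

The receptive field on the input at this output position is [0 9 5 / 8 7 5 / 3 5 0]. Elementwise product with the kernel and sum: 0·-1 + 7·2 + 5·1 + 3·1 + 5·1 + 0·-2.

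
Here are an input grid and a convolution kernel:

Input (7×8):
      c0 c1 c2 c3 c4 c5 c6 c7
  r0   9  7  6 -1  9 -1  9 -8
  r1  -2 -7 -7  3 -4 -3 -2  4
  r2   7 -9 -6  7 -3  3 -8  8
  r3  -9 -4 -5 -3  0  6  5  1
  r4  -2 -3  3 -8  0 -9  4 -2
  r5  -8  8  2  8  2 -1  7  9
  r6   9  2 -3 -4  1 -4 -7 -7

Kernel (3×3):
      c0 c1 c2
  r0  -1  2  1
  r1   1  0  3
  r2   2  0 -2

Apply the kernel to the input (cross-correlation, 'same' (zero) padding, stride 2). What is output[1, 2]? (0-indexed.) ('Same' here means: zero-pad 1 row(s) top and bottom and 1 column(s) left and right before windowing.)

-16

The receptive field on the zero-padded input at this output position is [3 -4 -3 / 7 -3 3 / -3 0 6]. Elementwise product with the kernel and sum: 3·-1 + -4·2 + -3·1 + 7·1 + 3·3 + -3·2 + 6·-2.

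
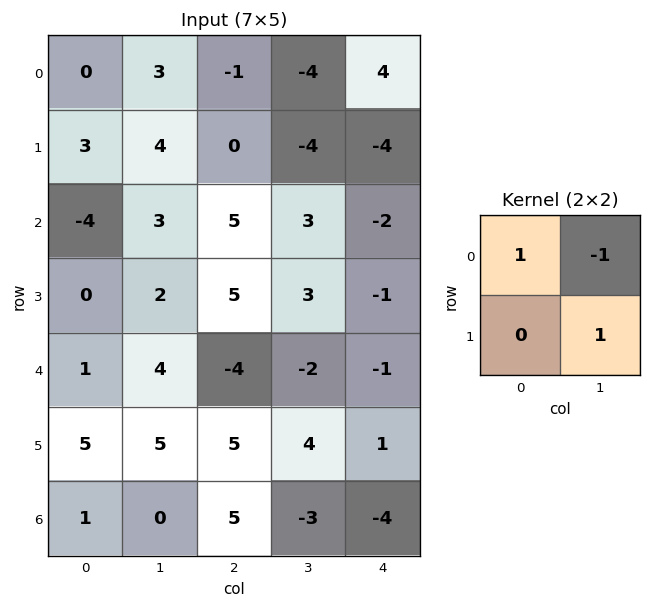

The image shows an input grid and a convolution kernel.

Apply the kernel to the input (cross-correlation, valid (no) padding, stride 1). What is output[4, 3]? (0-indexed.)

The receptive field on the input at this output position is [-2 -1 / 4 1]. Elementwise product with the kernel and sum: -2·1 + -1·-1 + 1·1.

0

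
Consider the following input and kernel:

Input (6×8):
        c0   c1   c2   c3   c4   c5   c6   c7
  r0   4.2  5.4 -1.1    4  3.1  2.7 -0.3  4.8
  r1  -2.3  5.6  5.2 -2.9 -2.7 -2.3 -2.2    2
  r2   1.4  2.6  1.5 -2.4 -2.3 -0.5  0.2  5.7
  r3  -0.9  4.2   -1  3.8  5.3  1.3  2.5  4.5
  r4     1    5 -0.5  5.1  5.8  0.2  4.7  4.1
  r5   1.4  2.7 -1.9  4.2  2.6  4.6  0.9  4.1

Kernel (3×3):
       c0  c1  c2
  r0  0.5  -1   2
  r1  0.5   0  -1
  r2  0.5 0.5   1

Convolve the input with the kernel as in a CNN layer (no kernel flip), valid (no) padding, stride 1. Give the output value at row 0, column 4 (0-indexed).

The receptive field on the input at this output position is [3.1 2.7 -0.3 / -2.7 -2.3 -2.2 / -2.3 -0.5 0.2]. Elementwise product with the kernel and sum: 3.1·0.5 + 2.7·-1 + -0.3·2 + -2.7·0.5 + -2.2·-1 + -2.3·0.5 + -0.5·0.5 + 0.2·1.

-2.1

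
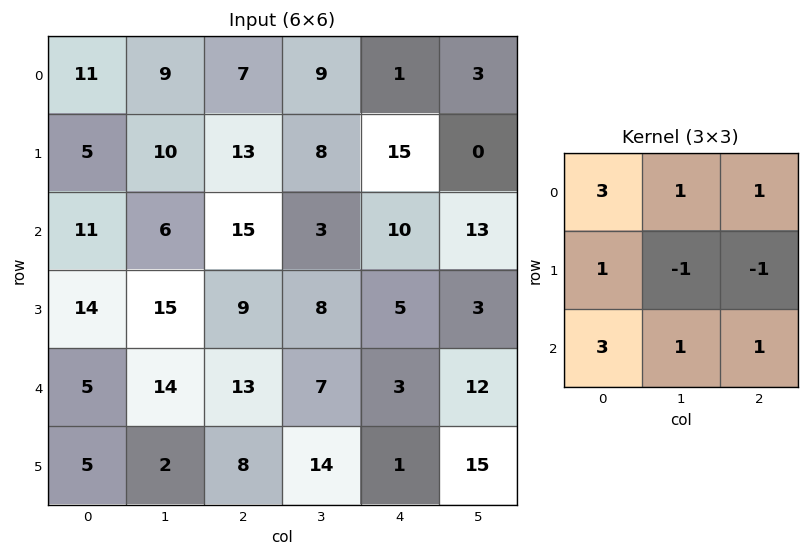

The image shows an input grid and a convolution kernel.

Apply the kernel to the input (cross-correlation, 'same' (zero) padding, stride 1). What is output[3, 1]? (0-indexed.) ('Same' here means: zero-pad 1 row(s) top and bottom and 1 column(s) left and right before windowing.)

86

The receptive field on the zero-padded input at this output position is [11 6 15 / 14 15 9 / 5 14 13]. Elementwise product with the kernel and sum: 11·3 + 6·1 + 15·1 + 14·1 + 15·-1 + 9·-1 + 5·3 + 14·1 + 13·1.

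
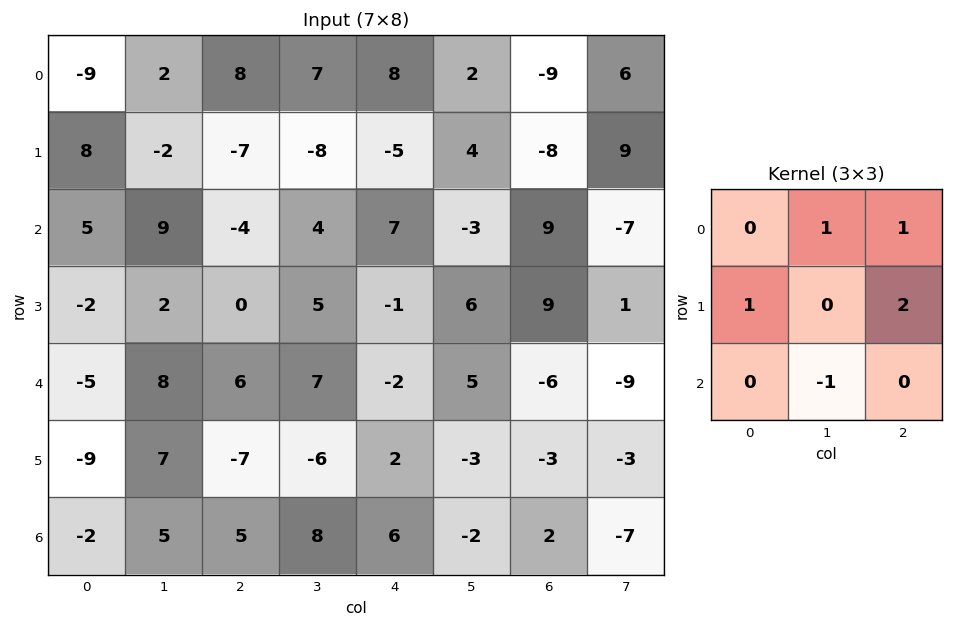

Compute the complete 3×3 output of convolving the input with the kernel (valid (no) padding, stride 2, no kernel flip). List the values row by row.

-5 -6 -25
-5 2 18
-14 -6 -3

Output[0,0]: The receptive field on the input at this output position is [-9 2 8 / 8 -2 -7 / 5 9 -4]. Elementwise product with the kernel and sum: 2·1 + 8·1 + 8·1 + -7·2 + 9·-1.
Output[0,1]: The receptive field on the input at this output position is [8 7 8 / -7 -8 -5 / -4 4 7]. Elementwise product with the kernel and sum: 7·1 + 8·1 + -7·1 + -5·2 + 4·-1.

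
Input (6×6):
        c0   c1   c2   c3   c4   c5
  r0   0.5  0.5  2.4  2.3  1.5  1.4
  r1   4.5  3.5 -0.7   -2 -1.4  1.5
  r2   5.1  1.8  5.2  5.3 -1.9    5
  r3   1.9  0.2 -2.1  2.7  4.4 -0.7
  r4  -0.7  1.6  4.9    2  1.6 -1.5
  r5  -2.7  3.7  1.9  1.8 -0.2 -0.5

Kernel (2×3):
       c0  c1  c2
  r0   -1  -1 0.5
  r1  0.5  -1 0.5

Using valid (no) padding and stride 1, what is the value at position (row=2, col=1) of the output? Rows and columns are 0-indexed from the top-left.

-0.8

The receptive field on the input at this output position is [1.8 5.2 5.3 / 0.2 -2.1 2.7]. Elementwise product with the kernel and sum: 1.8·-1 + 5.2·-1 + 5.3·0.5 + 0.2·0.5 + -2.1·-1 + 2.7·0.5.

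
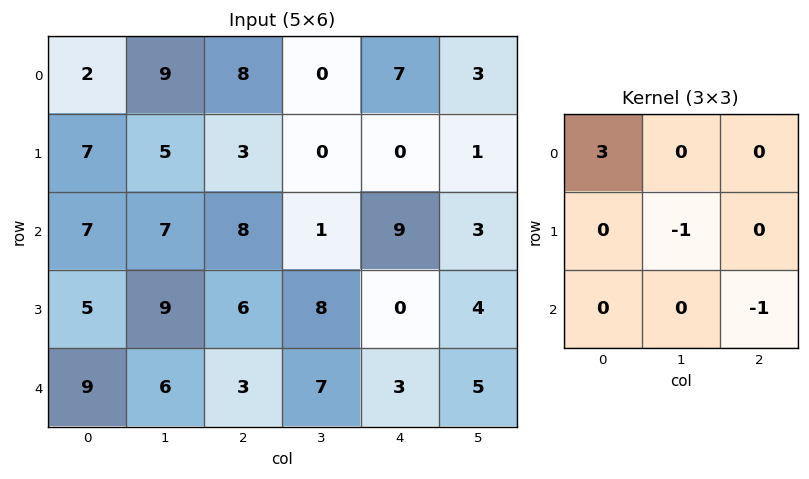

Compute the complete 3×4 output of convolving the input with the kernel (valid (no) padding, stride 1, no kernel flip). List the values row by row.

-7 23 15 -3
8 -1 8 -13
9 8 13 -2

Output[0,0]: The receptive field on the input at this output position is [2 9 8 / 7 5 3 / 7 7 8]. Elementwise product with the kernel and sum: 2·3 + 5·-1 + 8·-1.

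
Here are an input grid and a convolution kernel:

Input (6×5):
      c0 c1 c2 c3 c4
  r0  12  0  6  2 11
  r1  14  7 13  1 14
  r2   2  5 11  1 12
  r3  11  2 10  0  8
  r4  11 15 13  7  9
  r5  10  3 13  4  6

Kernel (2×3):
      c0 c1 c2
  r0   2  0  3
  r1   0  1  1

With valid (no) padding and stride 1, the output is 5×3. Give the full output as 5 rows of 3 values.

Output[0,0]: The receptive field on the input at this output position is [12 0 6 / 14 7 13]. Elementwise product with the kernel and sum: 12·2 + 6·3 + 7·1 + 13·1.
Output[0,1]: The receptive field on the input at this output position is [0 6 2 / 7 13 1]. Elementwise product with the kernel and sum: 0·2 + 2·3 + 13·1 + 1·1.

62 20 60
83 29 81
49 23 66
80 24 60
77 68 63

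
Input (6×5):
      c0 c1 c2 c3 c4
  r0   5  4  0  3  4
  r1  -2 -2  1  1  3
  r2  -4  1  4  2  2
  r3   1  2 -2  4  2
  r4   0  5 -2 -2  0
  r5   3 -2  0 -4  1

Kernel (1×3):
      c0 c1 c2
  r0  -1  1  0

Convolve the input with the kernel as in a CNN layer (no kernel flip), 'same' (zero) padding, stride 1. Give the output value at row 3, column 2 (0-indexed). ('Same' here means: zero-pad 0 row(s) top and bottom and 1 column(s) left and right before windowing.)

-4

The receptive field on the zero-padded input at this output position is [2 -2 4]. Elementwise product with the kernel and sum: 2·-1 + -2·1.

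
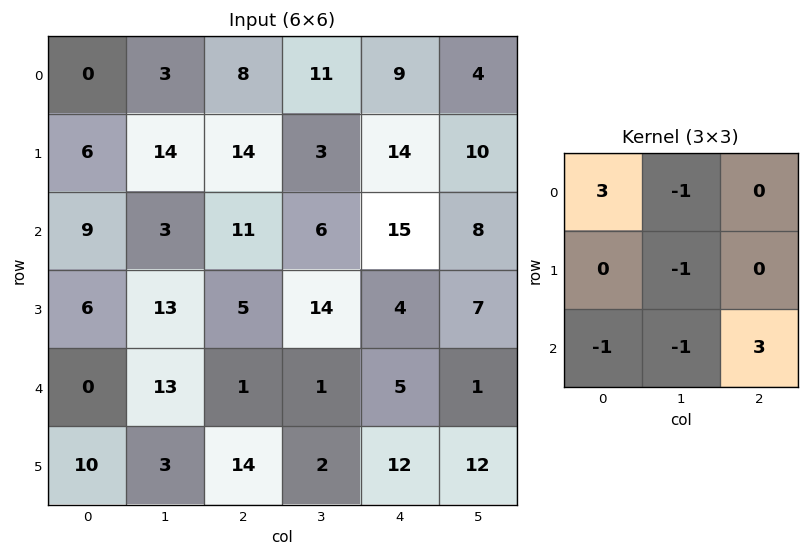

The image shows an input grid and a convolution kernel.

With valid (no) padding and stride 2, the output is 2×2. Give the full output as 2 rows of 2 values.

4 38
1 26

Output[0,0]: The receptive field on the input at this output position is [0 3 8 / 6 14 14 / 9 3 11]. Elementwise product with the kernel and sum: 0·3 + 3·-1 + 14·-1 + 9·-1 + 3·-1 + 11·3.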